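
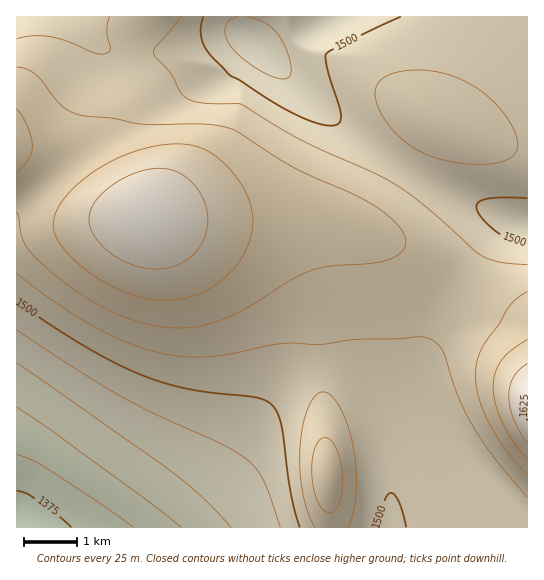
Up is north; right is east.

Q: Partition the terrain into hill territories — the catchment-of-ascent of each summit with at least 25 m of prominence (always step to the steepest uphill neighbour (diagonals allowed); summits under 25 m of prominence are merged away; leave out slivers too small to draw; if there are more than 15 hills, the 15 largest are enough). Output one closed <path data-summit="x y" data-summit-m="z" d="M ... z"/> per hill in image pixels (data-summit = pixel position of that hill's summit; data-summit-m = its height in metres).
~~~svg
<path data-summit="147 217" data-summit-m="1619" d="M81 16l-65 1 1 510 158 1 60-67 37-64 15-16 23-10 28 0 21 10 12 13 9 17 5 16 4 21 3-11 19-35 13-49 16-34 55-86 11-12 10-2-35-12-38-18-32-17-48-31-46-37-63-63-11-6-20 0-34 12-24 5-39 1-19-4-8-5z"/><path data-summit="527 406" data-summit-m="1630" d="M527 16l-446 1 18 27 8 5 19 4 39-1 24-5 34-12 20 0 11 6 63 63 46 37 28 19 52 29 38 18 35 12-10 2-11 12-55 86-13 27-16 56-20 39 0 73-2 14 139-1z"/><path data-summit="327 477" data-summit-m="1566" d="M331 369l-13 0-16 4-15 8-15 16-37 64-58 67 210 0 2-2 2-65-6-34-5-16-9-17-12-13-13-8z"/>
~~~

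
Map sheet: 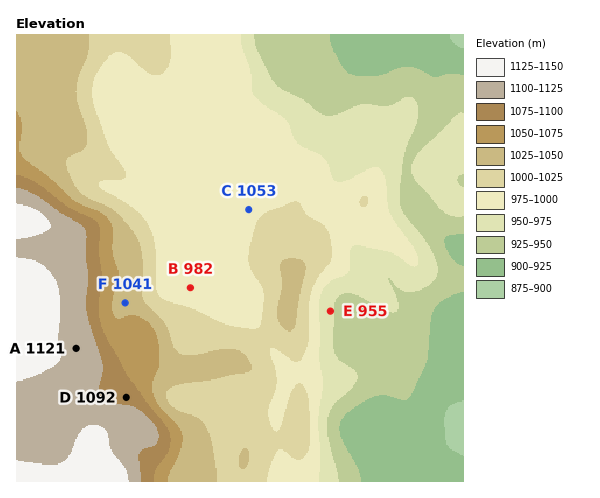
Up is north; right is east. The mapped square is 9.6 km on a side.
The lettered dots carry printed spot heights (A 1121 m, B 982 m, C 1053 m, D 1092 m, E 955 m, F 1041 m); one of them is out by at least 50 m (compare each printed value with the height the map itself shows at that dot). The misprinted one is C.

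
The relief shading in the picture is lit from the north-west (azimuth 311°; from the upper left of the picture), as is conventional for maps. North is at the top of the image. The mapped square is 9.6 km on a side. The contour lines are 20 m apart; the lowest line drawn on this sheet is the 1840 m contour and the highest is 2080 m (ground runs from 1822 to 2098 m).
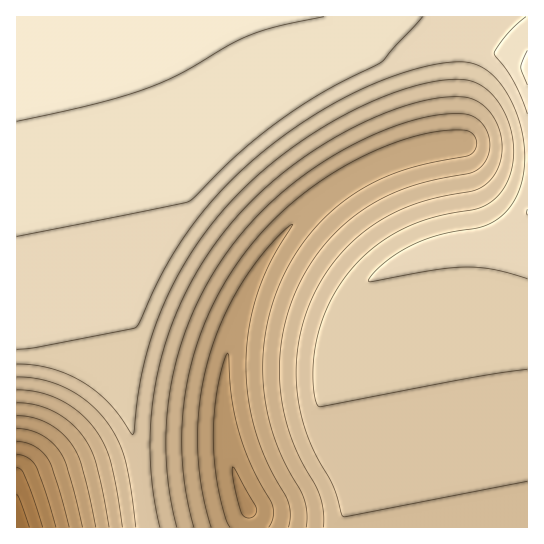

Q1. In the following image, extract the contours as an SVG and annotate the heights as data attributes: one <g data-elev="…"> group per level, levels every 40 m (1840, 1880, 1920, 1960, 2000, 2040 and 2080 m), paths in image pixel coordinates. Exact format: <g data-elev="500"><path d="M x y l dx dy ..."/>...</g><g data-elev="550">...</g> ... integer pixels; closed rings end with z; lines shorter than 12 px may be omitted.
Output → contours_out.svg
<g data-elev="1840"><path d="M17 494l12 33"/></g><g data-elev="1880"><path d="M17 454l10 3 9 9 9 25 11 36"/></g><g data-elev="1920"><path d="M230 527l-5-10-7-28-3-24-2-24 1-24 3-24 5-25 5-15 2 2 3 46 8 33 11 32 22 41 0 11-4 9"/><path d="M17 428l12 2 12 4 10 8 9 9 7 15 16 61"/></g><g data-elev="1960"><path d="M194 527l-8-33-4-35 0-34 4-35 7-33 12-34 14-30 18-30 22-28 26-26 29-23 31-20 34-17 35-13 31-5 16-1 8 1 5 4 3 7-2 7-5 6-48 10-29 9-30 14-25 18-19 17-15 19-14 21-11 23-9 25-5 27-2 27 1 28 5 25 7 25 9 20 19 36 3 14-1 14"/><path d="M17 403l18 2 19 6 16 11 12 13 8 13 6 14 13 65"/></g><g data-elev="2000"><path d="M160 527l-7-34-3-35 1-36 4-35 8-34 11-34 14-32 18-30 21-29 24-27 27-24 31-23 33-21 35-17 33-12 31-6 17-1 12 1 11 5 9 9 7 13 5 14 0 15-4 15-8 12-12 8-55 12-20 8-17 8-27 18-23 24-12 16-9 18-8 18-6 20-4 20-1 20 1 22 4 20 9 29 23 43 10 32 184-36"/><path d="M17 377l25 3 24 8 21 14 18 17 12 19 8 20 6 29 5 40"/></g><g data-elev="2040"><path d="M17 349l20-2 98-19 4-5 25-53 23-37 31-39 36-35 45-34 50-30 49-21 24-7 21-4 22-1 14 4 15 10 13 17 10 22 7 26 0 25-4 23-10 18-8 8-8 6-16 7-40 7-25 10-28 17-11 11-6 8 3 1 68-13 27-2 28 3 33 9"/></g><g data-elev="2080"><path d="M17 121l73-16 49-14 39-16 51-30 20-10 30-9 45-9"/><path d="M527 50l-6 17 6 18"/></g>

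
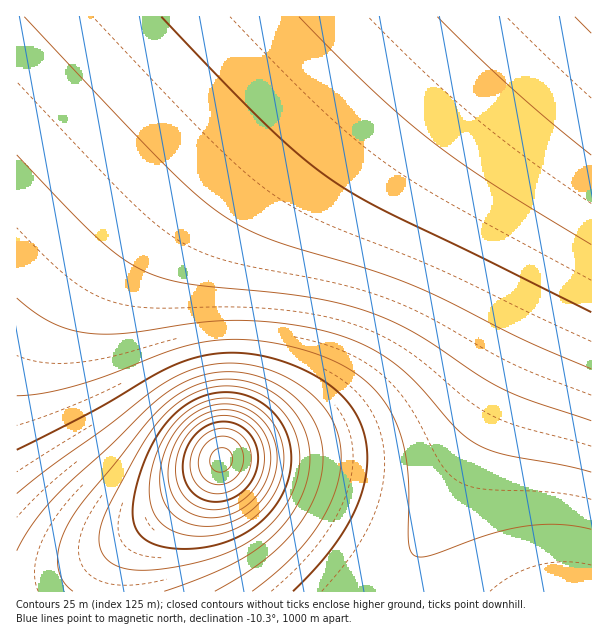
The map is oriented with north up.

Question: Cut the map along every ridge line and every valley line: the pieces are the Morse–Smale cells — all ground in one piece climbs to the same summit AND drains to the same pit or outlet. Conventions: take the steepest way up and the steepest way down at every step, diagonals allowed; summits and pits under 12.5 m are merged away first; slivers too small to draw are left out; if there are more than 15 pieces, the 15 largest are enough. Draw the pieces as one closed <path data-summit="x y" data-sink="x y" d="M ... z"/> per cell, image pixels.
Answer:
<path data-summit="221 459" data-sink="591 17" d="M591 16l-575 1 1 575 373 0 2-2 0-3 36-53 40-66 34-67 60-129 30-51z"/><path data-summit="572 591" data-sink="591 17" d="M591 222l-29 50-20 39-64 138-42 73-44 65 0 5 200-1z"/>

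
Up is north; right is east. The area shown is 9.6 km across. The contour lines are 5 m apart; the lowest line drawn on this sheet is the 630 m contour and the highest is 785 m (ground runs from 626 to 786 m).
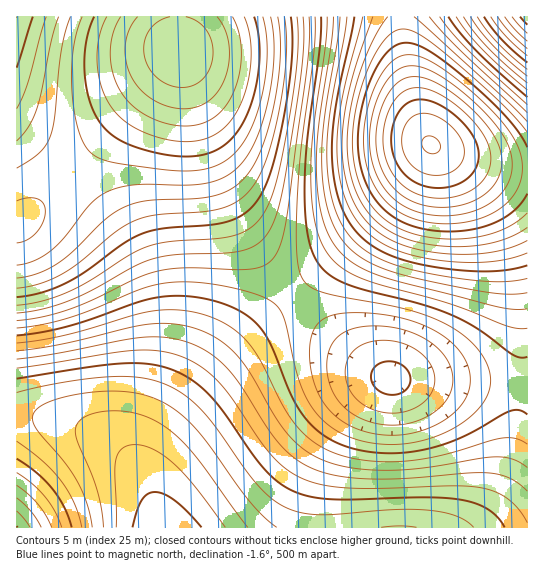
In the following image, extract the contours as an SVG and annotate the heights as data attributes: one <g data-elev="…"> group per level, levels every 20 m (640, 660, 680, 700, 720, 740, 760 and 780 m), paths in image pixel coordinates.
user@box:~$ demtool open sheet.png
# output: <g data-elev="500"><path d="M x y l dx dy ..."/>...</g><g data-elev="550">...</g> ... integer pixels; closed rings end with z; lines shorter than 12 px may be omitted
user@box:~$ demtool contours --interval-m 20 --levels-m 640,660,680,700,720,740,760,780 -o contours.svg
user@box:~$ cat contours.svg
<g data-elev="640"><path d="M232 17l7 16 2 18-1 22-6 18-8 15-12 11-13 7-16 2-20-3-19-8-15-10-11-15-7-17-3-20 3-19 8-17"/></g><g data-elev="660"><path d="M17 168l22-15 7-8 5-10 4-18 6-67 9-33"/><path d="M271 17l2 17 1 20-2 21-4 24-5 23-8 19-8 15-9 11-15 11-17 5-20 2-49 0-15 2-13 4-10 6-9 7-25 33-14 13-17 11-17 4"/></g><g data-elev="680"><path d="M386 413l-15-4-13-8-8-11-4-12 0-13 5-12 10-8 13-4 20 0 19 7 14 12 5 7 2 8 1 8-2 7-4 7-7 6-16 8z"/><path d="M527 33l-15-16"/><path d="M297 17l1 22-1 28-14 83-12 47-6 15-8 11-12 8-15 6-60 5-23 5-17 8-38 24-23 12-26 10-26 4"/></g><g data-elev="700"><path d="M527 414l-8-4-9 1-51 27-20 8-21 5-20 2-19 0-18-3-16-4-12-5-12-8-10-8-9-11-12-21-20-50-14-20-10-8-14-8-15-5-19-5-24-1-23 3-82 27-27 6-25 3"/><path d="M527 63l-25-23-18-23"/><path d="M321 17l-1 29-12 89-3 47 0 27 2 22 4 16 6 14 10 12 15 9 19 7 56 14 29 10 29 14 39 28 7 3 6-1"/></g><g data-elev="720"><path d="M527 523l-8-13-11-11-11-7-15-4-28-2-72 2-33 0-27-3-21-7-16-10-15-14-39-56-16-19-18-15-22-10-21-4-24 1-113 17"/><path d="M17 473l16 11 12 13 10 14 7 16"/><path d="M527 90l-44-40-16-17-11-16"/><path d="M347 17l-17 93-3 43 1 24 4 21 6 19 8 14 11 12 14 11 16 8 22 7 36 7 37 5 25 0 20-3"/></g><g data-elev="740"><path d="M248 527l-50-68-23-24-14-11-15-7-16-5-16-1-16 1-12 4-8 6-3 8 3 12 19 49 4 18 3 18"/><path d="M527 122l-27-28-86-77"/><path d="M388 17l-13 19-12 27-9 30-5 29-2 24 2 23 6 21 9 17 13 15 16 11 18 7 24 5 27 2 25-3 22-6 18-11"/></g><g data-elev="760"><path d="M435 215l16 1 16-3 15-5 12-7 9-10 6-10 3-12 0-12-5-14-8-14-13-15-17-17-19-15-17-10-14-5-12-1-8 3-8 6-7 10-6 13-5 15-3 16 0 14 1 14 8 22 6 10 8 9 18 12z"/></g><g data-elev="780"><path d="M434 175l13-1 11-7 6-9 0-12-6-12-12-12-13-7-14-1-8 4-6 8-3 11 1 12 4 10 7 8 9 6z"/></g>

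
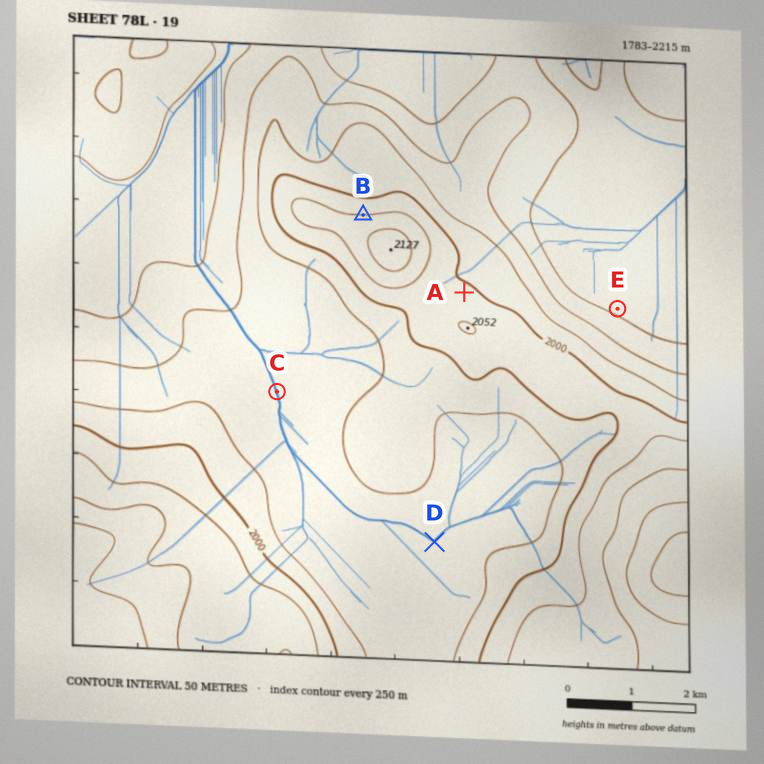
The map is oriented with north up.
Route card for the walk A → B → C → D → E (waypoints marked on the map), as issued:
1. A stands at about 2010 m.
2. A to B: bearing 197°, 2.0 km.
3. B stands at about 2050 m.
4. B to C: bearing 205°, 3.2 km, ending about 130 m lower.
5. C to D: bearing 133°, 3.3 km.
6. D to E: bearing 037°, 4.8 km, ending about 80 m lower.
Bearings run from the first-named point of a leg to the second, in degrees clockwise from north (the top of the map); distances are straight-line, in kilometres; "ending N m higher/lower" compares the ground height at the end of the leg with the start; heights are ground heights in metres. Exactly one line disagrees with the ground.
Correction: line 2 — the bearing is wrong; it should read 306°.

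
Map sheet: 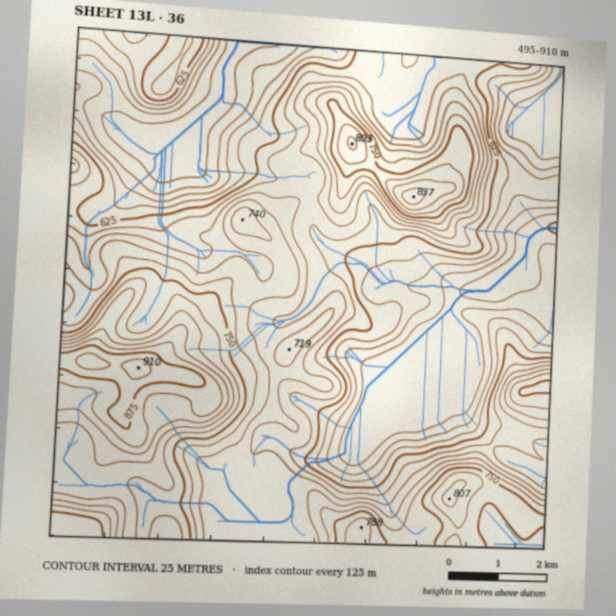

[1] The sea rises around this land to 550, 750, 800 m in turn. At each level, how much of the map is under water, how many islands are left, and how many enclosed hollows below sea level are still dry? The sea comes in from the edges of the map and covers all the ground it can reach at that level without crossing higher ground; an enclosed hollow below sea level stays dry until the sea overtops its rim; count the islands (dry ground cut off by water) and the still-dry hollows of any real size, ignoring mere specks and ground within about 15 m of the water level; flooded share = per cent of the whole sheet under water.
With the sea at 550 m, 17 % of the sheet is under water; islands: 0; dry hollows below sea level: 0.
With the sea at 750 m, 79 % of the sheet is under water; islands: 1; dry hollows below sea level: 0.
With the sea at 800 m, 91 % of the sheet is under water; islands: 1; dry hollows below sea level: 0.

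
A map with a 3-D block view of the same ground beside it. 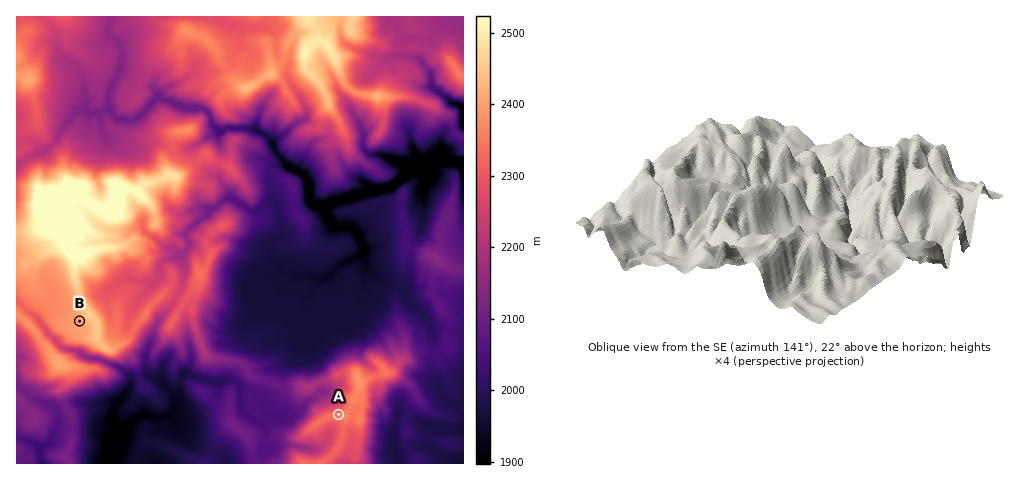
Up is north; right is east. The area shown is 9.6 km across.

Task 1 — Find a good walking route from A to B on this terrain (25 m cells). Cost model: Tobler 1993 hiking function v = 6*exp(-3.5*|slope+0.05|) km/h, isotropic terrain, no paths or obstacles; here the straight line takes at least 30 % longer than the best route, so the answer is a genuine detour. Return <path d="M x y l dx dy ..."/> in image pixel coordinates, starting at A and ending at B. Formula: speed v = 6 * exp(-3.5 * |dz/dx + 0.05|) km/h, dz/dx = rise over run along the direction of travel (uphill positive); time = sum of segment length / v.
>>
<path d="M339 414l4-7 0-4-6-12 0-3-1-3-4-2-4-1-20 0-7-4-4 0-12 6-9 0-42-21-27 0-5-2-1-1-11-21-2-2-2 2-4 3-2 1-2 0-5-2-4 0-4 2-4-1-3-7 0-9-3-1-14 7-11 11-5 3-2 1-12 0-9-5-5 0-5-2-1-3 0-3-3-7-3-2-4-3-1-1"/>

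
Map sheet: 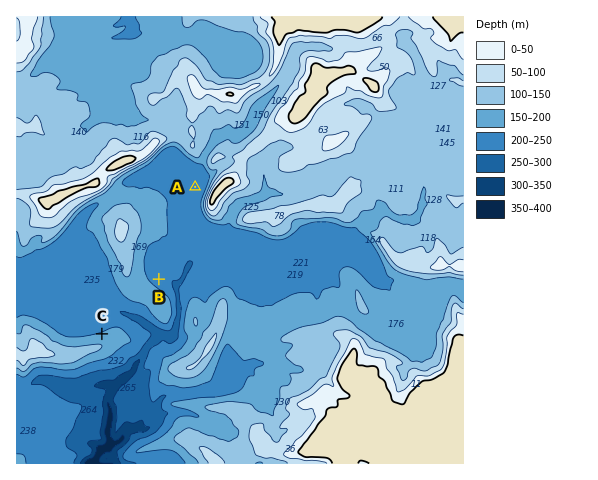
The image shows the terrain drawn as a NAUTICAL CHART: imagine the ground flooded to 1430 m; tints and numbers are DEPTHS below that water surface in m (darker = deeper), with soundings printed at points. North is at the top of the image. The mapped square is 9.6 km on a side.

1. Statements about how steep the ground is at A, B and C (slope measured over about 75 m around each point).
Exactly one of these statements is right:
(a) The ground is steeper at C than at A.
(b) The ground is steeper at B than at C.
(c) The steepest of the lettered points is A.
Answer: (a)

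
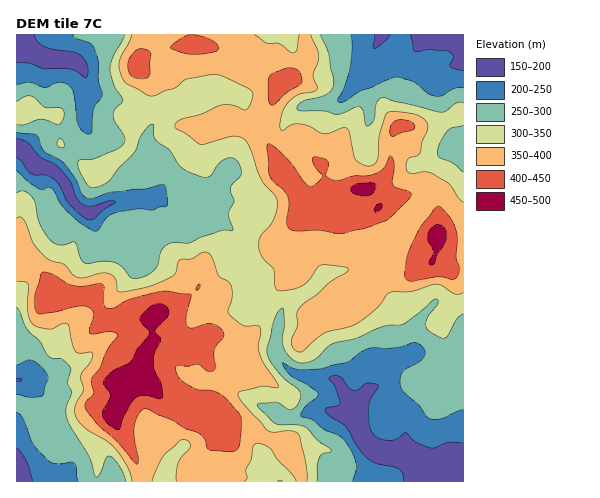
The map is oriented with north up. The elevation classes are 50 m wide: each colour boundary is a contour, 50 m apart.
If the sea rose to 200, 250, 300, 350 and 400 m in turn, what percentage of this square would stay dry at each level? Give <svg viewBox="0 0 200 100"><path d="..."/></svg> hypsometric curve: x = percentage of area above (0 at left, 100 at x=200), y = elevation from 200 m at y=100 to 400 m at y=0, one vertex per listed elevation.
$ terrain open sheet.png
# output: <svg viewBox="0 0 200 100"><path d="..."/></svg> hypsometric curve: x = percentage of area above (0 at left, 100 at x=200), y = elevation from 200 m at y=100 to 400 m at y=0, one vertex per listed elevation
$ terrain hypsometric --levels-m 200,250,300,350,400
<svg viewBox="0 0 200 100"><path d="M190 100l-23-25-42-25-42-25-54-25"/></svg>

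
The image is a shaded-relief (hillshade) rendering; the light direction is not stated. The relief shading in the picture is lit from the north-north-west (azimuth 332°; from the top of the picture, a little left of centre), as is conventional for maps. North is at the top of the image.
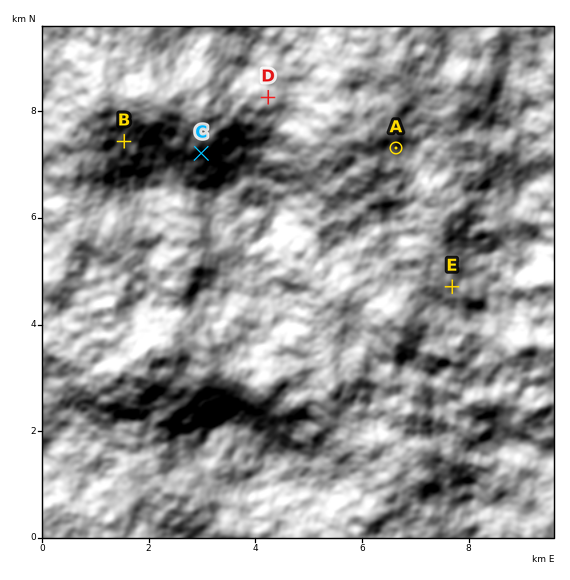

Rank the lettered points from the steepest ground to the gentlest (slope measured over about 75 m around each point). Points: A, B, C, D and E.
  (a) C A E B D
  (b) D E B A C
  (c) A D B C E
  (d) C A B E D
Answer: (d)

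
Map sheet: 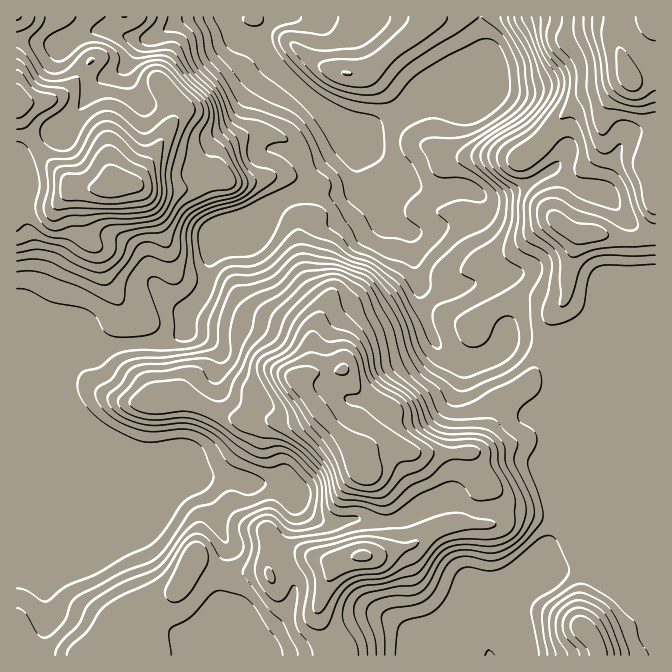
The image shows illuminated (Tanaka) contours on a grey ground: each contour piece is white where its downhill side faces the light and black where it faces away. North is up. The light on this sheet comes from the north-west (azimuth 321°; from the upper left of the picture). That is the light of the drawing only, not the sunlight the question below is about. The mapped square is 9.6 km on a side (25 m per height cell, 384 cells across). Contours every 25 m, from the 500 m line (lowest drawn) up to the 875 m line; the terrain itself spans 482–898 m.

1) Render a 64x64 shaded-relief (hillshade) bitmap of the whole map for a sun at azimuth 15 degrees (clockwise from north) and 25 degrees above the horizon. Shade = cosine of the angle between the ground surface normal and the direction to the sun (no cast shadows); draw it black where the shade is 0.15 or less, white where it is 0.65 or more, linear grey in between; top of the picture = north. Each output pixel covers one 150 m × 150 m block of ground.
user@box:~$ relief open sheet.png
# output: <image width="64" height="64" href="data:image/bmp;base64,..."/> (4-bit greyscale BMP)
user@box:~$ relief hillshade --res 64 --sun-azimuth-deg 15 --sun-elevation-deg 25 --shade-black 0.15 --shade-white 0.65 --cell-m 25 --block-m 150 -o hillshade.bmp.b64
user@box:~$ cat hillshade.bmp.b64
<image width="64" height="64" href="data:image/bmp;base64,Qk12CAAAAAAAAHYAAAAoAAAAQAAAAEAAAAABAAQAAAAAAAAIAAATCwAAEwsAABAAAAAAAAAAAAAAABEREQAiIiIAMzMzAERERABVVVUAZmZmAHd3dwCIiIgAmZmZAKqqqgC7u7sAzMzMAN3d3QDu7u4A////AJmZmpmIiIiIiZmZiHdmZniaqpmYiIiIiIiHZUQ1m7qqmZmqqYiIiIiImZmId2ZWeJq6qYiIiIiIiHdlREesupmZqqqpmIiIiIiImId2ZlVoq7uph3eIiIiIdmVVesy6maqpmZmYiIiHd4iIh2VmZWiaqph2d3iIiIh3Z4m93LqYqqmYmZmIh3ZneId2VWd3d4mYdlVWeIiIiIiJrN7cupm6mZmqqpmHd2d3d2VEZ4d3d3VURFZ4iIiJmavN7uy5mamZmru7upmId3d2ZUV4d3ZVQyM0VniIiIiZq8zdy5iZmYiZq7u7u6mHd3dlV4dmdkMREjRWeId2d4mZq7upiIiIiIiZq7zMuod4iYd5l1VnUyE0RVZ3dlVWeIiImYiIiIiIiIiZq7u6mImrqImXZ4mGVndlVVVDM0Vnd3eIiIiIiIiIiIiZqqqqq7qHiIibzLu7uodlQhESM0Z3d4mIiIiIiIiIiIiZmrzcqGZ4m93u3u7bqYZCESMzRWZ4mYiIiIiIiIiIiIiZrMuXd4rO7czN3cu6qXVVVmZVZ4mYiIiIiIiIiIiIiImrupibze3Ll3mYiJmqmYiImId4iIiIiIiIiIiIiIiIiJq6mbze3Ll0RENFeJmZmYiZmZmIiIiIiIiIiIiIiIiImrqavMy6mGQhATVneImHd3mrqYiIiIiIiIiIiIiIiIiJqqqqqph2UyECRmZmd3Znm8upiIiIiIiIiIiIiIiIiIiJmYd3dlMjMzVmZVVmZ4m8y6iIiIiIiIiIiIiIiIiIiId2VEVlMRJFeIhlVmZnm8y6mIiIiIiIiIiIiIiIiIiIh2VDNEMQAleamGZnd3eKupiIiIiIiIiIiIiIiIiHiIh2QzM0IAEjaJqYiauqqqu5iIiIiIiIiIiIiIiIdlVWZUMiI0MQEjV5qqqs7u7u7cqZmIiIiIiIiIiIiIZDIiIyERJFVEQzR5qqq73v/u7tu6qYiIiIiIiIiIiHYyERERESRnd3dURpqqqqq83d3MupqpiIiIiIiIiIiIZDMzMzM1eZmIhkNYqqmZmszLu7qZiIiIiIiIiIiIiIdmZ3eId4mqmIhjJIqpiZvO7bu7upmHd4iIiIiIiIiIh4mqqqqqq7qYhzE2mYd5vv/9y7u7upiIiIiIiIiIiIiImqqqvLuqqpmFNGiYdnre/t3cy7u7upmYiIiIiIiIiImaqrzd3MuqqXZ5qpmYm8zMzdy6qru6qZiIiIiIiIiIiZmbze7u7bqZib3Lu6q8uqvMy5iImqqpmIiIiIiIiIiIiJq8zN7tuYirzLu7vNy6q8y5h3eJmZmIiIiIiIiIiIiId4iJrMuXeKu6qqu83Lqru5h3d4iIiIiIiIiIiIiIiId2Z3iZmHeImZmaqrzMu7u6h3iIiHd3ZniIiIiIiIiId3d4iZmIiIiIiZq6q7u7vMqHiZiHd3dlZ4iIiIiIiHd2Z4mZmImYiZmaqrqqqrzMypmqqYd3d3ZniIiIiId3dlVomZl2eZmZqruquqqrvN3KmqqqmYiIiHiIiIiHd2ZVRWiZmHZ4mZu7u6q7u8zd3bqZmZmqmZiHiIiIiIZmZURFZ4iHd4mZvMy7q83u///tuYiIiImZmIeIh3d4hVVUMzRWd3ZnmqrNzLqr3v///+ypiYiHd3d3d3d2ZlZkREQzNFZmZWeqq8zLu7ze///+y6mZmYiHZlVmZVRERENDMzRXd3ZVaKqaqqqqvN3u7ty6qaqqqZhlRERVMzRERUMiRniXVEV5qYiZmZq8zNzLuqqZmaqqqXZDJGZVZ3dmUyNWd2QiJHiHiIiImZqqu6qpmYiImaqph1RGiZqqqGdkRERDIQATZlRGZ4iJmZmqqpmIdneImZl2VXm7zMuFOGZUMiAAASRlMREkZ4mruqqqmYiIiImZmGZ4q8zMuWQ4iHUzMiIjRnZCEAE1aKu7qqqZmZmZmal2Z5rMy6qXVWiIdmdmZmaJmHZCJFVWeJmaqZmZmYiJhkM2m8ypiHVGiHdoqpmJmqqpmHaKqHd4iaqpmYiHZmZSEBR6uodmVEaIdovbqavMupmZms3Lqpmby6mZh2ZmZTISNFeJh1VFV4dnrduZq8y5iJmr3cu6mau6mZmGZnd2VFZnZWeHVVZ4hnnMupq7zLmImazLmZmJq6qZmHZniZmZmaqXZ3dVZ4iFerqpmrzcuoeJrMuYiJu7qYmIeImau8zMzLl2ZlV3iIV4iJmrzcu6l3ec3KmavMqYiIeJmqu7zd7duoZlVnZnhWZniazcy6qod5vczMzMuph3Z3maqqqrzd3Ll2VWZUVndlZ5vMy6mZmavMzMzMypdlVVeJmZmZmry7upZWZTI0mZmImry6mHit7ty7u7uoZDMzVniJmIiJmpmal1ZkIjS83cqau7qHet//3LqquoUhEjRWd4iIiIiId3iHZlM1Zs3u25ibupit///bqquoQhI1Vmd3eIiIiIdlVVZ2VWiI3dzLl3mqvO/+7cuqqoQjV4mYd2ZneIiIdmVDNWZWiZncu7upiavf/9zMu7qoU0erzLqHZmZ3eIh1RCE1ZVaJmMupmrzczO/+y7u7qodFirzLuqh2ZmZ3d2QyIkZlV5mHmIh4ve26q8zLuqqYhnq7uqqqqYdmZmd2QyI1d1VomXZmd3eKqXZnm8y7qXZ4vMupmZmqmHdmZmUzNFiHZniYZlZ3d3d3ZVaKvMuoZWrMupmZmZmZh3d3ZTM1eIdniIdm"/>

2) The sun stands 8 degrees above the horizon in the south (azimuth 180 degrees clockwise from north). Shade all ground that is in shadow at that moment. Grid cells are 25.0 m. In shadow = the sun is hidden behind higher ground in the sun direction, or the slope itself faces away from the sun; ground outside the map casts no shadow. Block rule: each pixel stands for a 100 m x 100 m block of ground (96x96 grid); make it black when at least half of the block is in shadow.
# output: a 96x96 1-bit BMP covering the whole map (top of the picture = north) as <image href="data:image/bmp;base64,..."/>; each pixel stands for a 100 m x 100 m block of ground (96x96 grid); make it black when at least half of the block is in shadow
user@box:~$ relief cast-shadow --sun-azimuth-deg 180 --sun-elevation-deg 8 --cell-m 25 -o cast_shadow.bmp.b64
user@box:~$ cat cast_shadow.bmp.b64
<image width="96" height="96" href="data:image/bmp;base64,Qk2+BAAAAAAAAD4AAAAoAAAAYAAAAGAAAAABAAEAAAAAAIAEAAATCwAAEwsAAAIAAAAAAAAA////AAAAAAAAAAAAAAAAAAAAAAAAAAAAAAAAAAAAAAAAAAAAAAAAAAAAAAAAAAAAAAAAAAAAAAAAAAAAAAAAAAAAAAAAAAAAAAAAAAAADwAAAAAAAAAAAAAAP4AAAAAAAAAAAAAA/8AAAAAAAAAAAAAB/8AAHgAAAAAAAAAB/8AAH4AAAAAAAAAB/4AAH/AAAAAAAAAA/wAAD/wAAAAAAAAAfgAAB/4AAAAAAAAAPgAAAf8AAAAAAAAAAAAAAD+AAAMAAAAAAAAAAAfwAD/+AAAAAAAAAAH4AH//AAAAAAAAAAH4AP//gAAAAAAAAAD4A///AAAAAAAAAADwP//+AAAAAAAAAABwP/54AAAAAAAAAABwP/wAAAAAAAAAAAAwP/gAAAAAAAAAAAAgP/gAAAAAAAAAAAAAHwAAAAAAAAAAAAAADgAAAAAAAAAAAAAAAAAAAABAAAAAAAAAAAAAAAAAAAAAAAAAAAAAAAAAAAAAAAAAAAAAAAAAAAAAAAAAAAAAD/4AAAAAAAAAAAAAP/+AAAAAAAAAAAAAP/+AAAAAAAAAAAAAP/8AAAAAAAAAAAAAH/8AAAAAAAAAAAAAD/4AAAAAAAAAAAAAH/4AAAAAAAAAAAAA//4AAAAAAYAAAAAD//wAAAAAA4AAAAAH//8AAAAAAAYAAAAH///AAAAAAD+AAAAH///gAAAAAP/gA+AH///gAAAAAP/4D/AD//jgAAAAAP/8H+Dh/wAAAAAAAH/8H+Hw/gAAAAAAAD/4D+DwfAAAAAAAAAf4D8DgAAAAAAAAAAHwB8DgAAAAAAAAAADgAcBgAAAAAAAAAABAAIAAAAAAAAAAAAAAAAAAAAAAAAAAAAAAAQAAAAAAAAAAAAAAD4ADwAAAAAAAAAAAPw//wAAAAAAAAAAA/x//wAAAAAAAAAAB/z//wAAAAAAAAAAB/3//wAAAAAAAAAAB////wAAAAAAAAAAB////gAAAAAAAAAAA/v//gAAAAAAAAAAADH//gAAAAAAAAAAAAD//AAAAAAAAAAAAAB//AAAAAcAAAAAAAA/+AAAAB8AAAAAAAAf8AAAAD4AAAAAAAH/8AAAAD4AAAAAAAD/4AAADxwAAAAAAAAf4AAAHwAAAAAAAAAHwAAAHwAAAAAAAAAHgAAADgAABwAAA8ADAAAAAAAADwGAA8ACAAAAAAAAHwHAA8AAAAAAAAAAHwHAAwAAAAAAAAAAHwHAAAAAAAB/wAAADgPABAAAAAD/4AAADh/ABgAAAAD/8AAAAD+ABwEAAAD/+AAAAH4AA/8AAAB//AAAAD4AA/8AAAA//gAAADwAAf4AAAAf/gAAADwA+HAAAAAP/wAA+DgB+AAAAAAP/gAA/BgD+AAAAAAH/AAA/AgH+AAAAAADwAAA/AB/+AAAAAADgAAD/AD/+AABAAAAAAAD/wD/+AAPwAAAAAAD////+AAfwAAAAAACf///8AAfwAAAAAAAAf//8AAOAAAAAAAAAPh/8AeAAAAAAAAAAHB/4AeAAAAAAAAAAAA/4AeAAAAAAAAA="/>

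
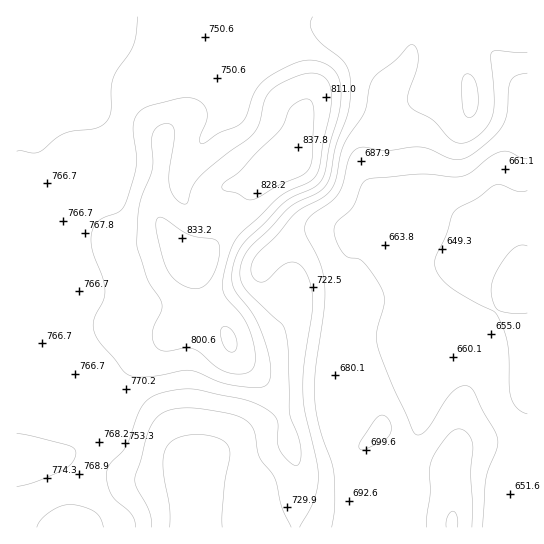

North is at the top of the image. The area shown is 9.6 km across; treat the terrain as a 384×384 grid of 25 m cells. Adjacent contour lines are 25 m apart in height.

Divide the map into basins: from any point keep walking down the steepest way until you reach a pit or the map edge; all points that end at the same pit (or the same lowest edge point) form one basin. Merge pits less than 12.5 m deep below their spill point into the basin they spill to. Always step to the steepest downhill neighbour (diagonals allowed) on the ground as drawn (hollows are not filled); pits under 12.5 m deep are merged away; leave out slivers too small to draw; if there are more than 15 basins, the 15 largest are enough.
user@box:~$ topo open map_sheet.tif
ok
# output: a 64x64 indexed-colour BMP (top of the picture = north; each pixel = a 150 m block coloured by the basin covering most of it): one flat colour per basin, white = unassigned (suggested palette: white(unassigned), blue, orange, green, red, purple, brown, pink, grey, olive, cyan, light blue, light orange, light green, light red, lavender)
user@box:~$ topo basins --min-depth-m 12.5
<image width="64" height="64" href="data:image/bmp;base64,Qk12CAAAAAAAAHYAAAAoAAAAQAAAAEAAAAABAAQAAAAAAAAIAAATCwAAEwsAABAAAAAAAAAA////ALR3HwAOf/8ALKAsACgn1gC9Z5QAS1aMAMJ34wB/f38AIr28AM++FwDox64AeLv/AIrfmACWmP8A1bDFABERERERERIiIiIiIiIiIiIiIREREREREREREREREREREREREREREiIiIiIiIiIiIiIhEREREREREREREREREREREREREREiIiIiIiIiIiIiIiEREREREREREREREREREREREREREiIiIiIiIiIiIiIiIREREREREREREREREREREREREREiIiIiIiIiIiIiIiIhEREREREREREREREREREREREREiIiIiIiIiIiIiIiIiEREREREREREREREREREREREREiIiIiIiIiIiIiIiIiIREREREREREREREREREREREREiIiIiIiIiIiIiIiIiIhEREREREREREREREREREREREiIiIiIiIiIiIiIiIiIiERERERERERERERERERERERERIiIiIiIiIiIiIiIiIiIRERERERERERERERERERERERERIiIiIiIiIiIiIiIiIRERERERERERERERERERERERERESIiIiIiIiIiIiIiIhEREREREREREREREREREREREREREiIiIiIiIiIiIiIiERERERERERERERERERERERERERERIiIiIiIiIiIiIiIREREREREREREREREREREREREREREiIiIiIiIiIiIiIRERERERERERERERERERERERERERESIiIiIiIiIiIiIhERERERERERERERERERERERERERERIiIiIiIiIiIiIhERERERERERERERERERERERERERERESIiIiIiIiIiIiERERERERERERERERERERERERERERERIiIiIiIiIiIiERERERERERERERERERERERERERERERESIiIiIiIiIiEREREREREREREREREREREREREREREREREiIiIiIiIiERERERERERERERERERERERERERERERERERIiIiIiIiERERERERERERERERERERERERERERERERERESIiIiIiEREREREREREREREREREREREREREREREREREREiIiIiIREREREREREREREREREREREREREREREREREREREiIiIREREREREREREREREREREREREREREREREREREREREiIRERERERERERERERERERERERERERERERERERERERERERERERERERERERERERERERERERERERERERERERERERERERERERERERERERERERERERERERERERERERERERERERERERERERERERERERERERERERERERERERERERERERERERERERERERERERERERERERERERERERERERERERERERERERERERERERERERERERERERERERERERERERERERERERERERERERERERERERERERERERERERERERERERERERERERERERERERERERERERERERERERERERERERERERERERERERERERERERERERERERERERERERERERERERERERERERERERERERERERERERERERERERERERERERERERERERERERERERERERERERERERERERERERERERERERERERERERERERERERERERERERERERERERERERERERERERERERERERERERERERERERERERERERERERERERERERERERERERERERERERERERERERERERERERERERERERERERERERERERERERERERERERERERERERERERERERERERERERERERERERERERERERERERERERERERERERERERERERERERERERERERERERERERERERERERERERERERERERERERERERERERERERERERERERERERERERERERERERERERERERERERERERERERERERERERERERERERERERERERERERERERERERERERERERERERERERERERERERERERERERERERERERERERERERERERERERERERERERERERERERERERERERERERERERERERERERERERERERERERERERERERERERERERERERERERERERERERERERERERERERERERERERERERERERERERERERERERERERERERERERERERERERERERERERERERERERERERERERERERERERERERERERERERERERERERERERERERERERERERERERERERERERERERERERERERERERERERERERERERERERERERERERERERERERERERERERERERERERERERERERERERERERERERERERERERERERERERERERERERERERERERERERERERERERERERERERERERERERERERERERERERERERERERERERERERERERERERERERERERERERERERERERERERERERERERERERERERERERERERERERERERERERERERERERERERERERERERERERERERERERERERERERERERERERERERERERERERERERERERERERERERERERERERERERERERERERERERERERERERERERERERERERERERERERERERERERERERERERERERERERERERERERERERERERERERERERERERERERERERERERERERERERERERERERERERERERERERERERERERERERERERERERERERERERERERERERERERERERERERERERERERERERERERERERERERERERERERERERERERERERERERERER"/>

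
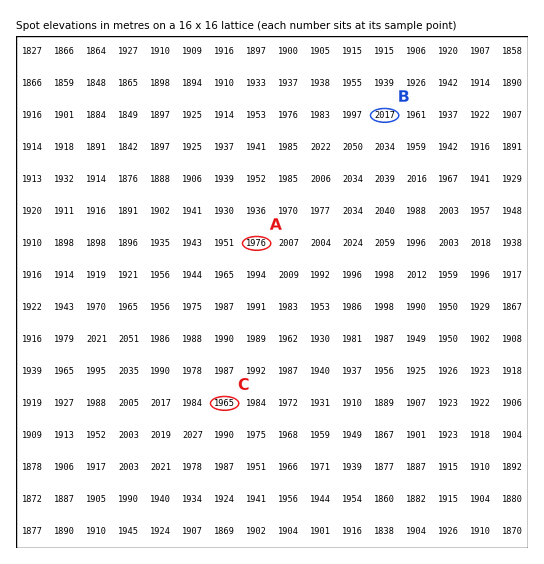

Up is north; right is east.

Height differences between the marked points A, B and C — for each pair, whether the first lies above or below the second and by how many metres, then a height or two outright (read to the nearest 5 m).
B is above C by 50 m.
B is above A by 40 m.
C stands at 1965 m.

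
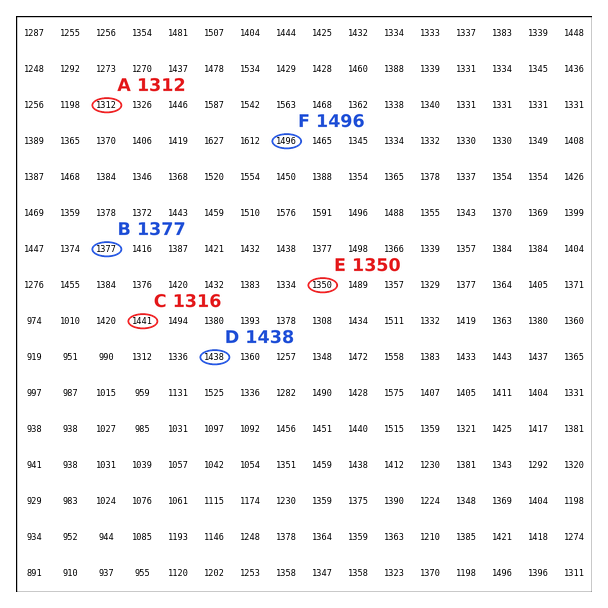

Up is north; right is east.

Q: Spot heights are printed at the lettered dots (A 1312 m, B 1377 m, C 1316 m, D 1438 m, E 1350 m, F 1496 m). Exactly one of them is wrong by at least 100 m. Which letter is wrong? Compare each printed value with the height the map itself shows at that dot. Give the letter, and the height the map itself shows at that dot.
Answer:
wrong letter C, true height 1441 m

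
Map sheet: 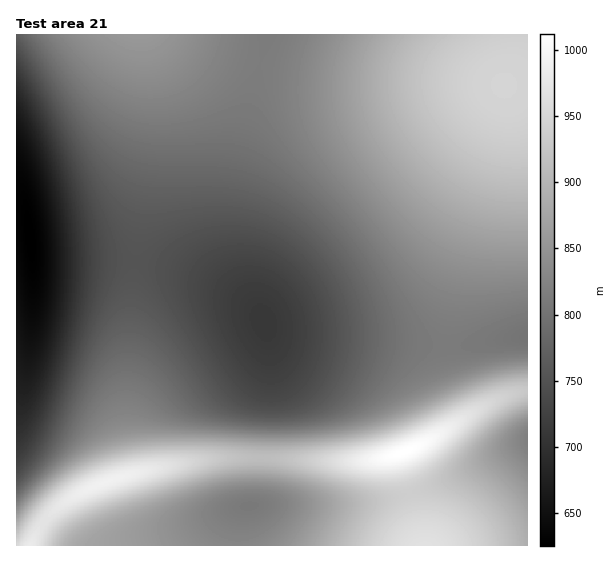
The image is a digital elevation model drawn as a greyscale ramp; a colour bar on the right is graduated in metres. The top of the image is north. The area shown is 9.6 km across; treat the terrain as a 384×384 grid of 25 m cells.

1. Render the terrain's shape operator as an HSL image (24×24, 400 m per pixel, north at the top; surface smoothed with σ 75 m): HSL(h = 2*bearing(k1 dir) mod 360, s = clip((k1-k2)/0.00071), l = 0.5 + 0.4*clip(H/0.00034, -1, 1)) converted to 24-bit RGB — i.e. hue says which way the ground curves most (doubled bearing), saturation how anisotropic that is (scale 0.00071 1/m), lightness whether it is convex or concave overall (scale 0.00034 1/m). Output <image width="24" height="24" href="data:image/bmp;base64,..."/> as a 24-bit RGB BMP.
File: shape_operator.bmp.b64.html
<image width="24" height="24" href="data:image/bmp;base64,Qk32BgAAAAAAADYAAAAoAAAAGAAAABgAAAABABgAAAAAAMAGAAATCwAAEwsAAAAAAAAAAAAA/9XM7VVaLUkrP2wzYn5NdYRieoVudoJ0dYF7dICBcXqBbnOCcHGEd3WGgHyIh4KLjYePko2Sk5CUkI6UjYyUi4qUiYiTh4WR45yv/8zj5nHCZ4I+Q2olS3EjWHkuX3w8Y3xLZnhWaXRcaXFcbnFcdnZcfX1cgoVehYxkiJNuipJ8i4+HjYuOjImOi4eNiYSMJ4hn5qfL/8z89sz/0JnsnWC/cpVDWngwTmokSVshUVkhVFciWVkiY2EibG0icHciboEhZowiXJEwYpFNdo1thomAiYOFiYGGHF1FN4cqsb1Y4qLm68795cz/4cz/3cz/u6b0g3fiaW7ZZ3TZcX/fg4/lk5npnpzopZjgvn3NdLBCO4kiNIApVYVOeIRvhX56NVtrUH1GaJgsZJMjbJMzjq5Lm3PJsZbky7n31Mz/zcz/zM//xcv/vsX/u8D9wcD918z/5sz/9Mz/6qfoXKFEJ28hO3IwZnpQM0tyaHd+oZ5pmKZSdpQ+ZYgsXX8jWXciXngobHwxcHc0bG4zaGcwaGctZ2gqY2oqXW0wd4lB03PS/8z8/8z603K/SnIzOlIeLENxYWl+nZJ8ppx9mpl5jJNvgo5kd4ZXb39KbnhAbG87aGg6aGY7bmw9cnM+cng8ZXc1SHAmMmkfWIw85I7S/8z9+Mb/smjeKT1wVmF8mJF8qJ9/nZiAk5F/jYx+hoV8gH95e3l1d3Fzb210bm10dXVweXpxfoBvgoZse4phXIVHMnQmLnQihK5K3qDo5s3+KDlvTVl6k5F6qaN9n5t+k5F+jYp9hoJ9gXt7fnh9eHN8cm56cW95dXR4enp3gIB2hoV1jItziYxvc4dfT38+OnUhSnseb4guKDVvSFJ4jo93qaZ7oJ17lJF7jIh7hn96gXl4fnZ6e3N8dG96c295d3V4enp3gH93hYR2i4l2jIl1iod0hIZudYNda4BGano1KTFvREt3io11qad5oJ95k5F5i4Z4hX13gXd2fnR3e3J5dm95dHB4d3V4e3p4gH94hYR3ioh3jIh3ioR3h4F2hX91gn1ygHxuKixvQ0Z1iYtzqKh3oJ93k492i4R2hXx1gXZ0fnN1e3J3eHB4dXJ4eHZ4e3t4f4B4hIR4iYh4iod4iYN4h4B4hX14g3x4gXp4LSpvRUN1iotzp6h2oJ92kY12iYJ1hHp0gXV0fnN1e3N3eHJ5dnN4d3h5enx5fYB5goR6iId6iYZ6iIJ6h395hX15g3x6gXx7MypvTEV2jIx0pah3np53kIt3iIB2hHl2gXV2f3V4fXV7eXR7dnV7eHp7en17fIB7gYN7hoZ7iIV7h4F7hn97hX57hH58gn99OCpvVEp3jo91o6d4m5x4jol4h394g3l3gXd5gHd8f3d/enZ+d3Z+eXt+e39/fIB9gIJ9hIV9hoN9hoF8hoB9hX99hIB+g4J/PitvXVB4kZN3oaZ4mJl5jIh5hn95g3p5gXp8gXl/fnmAeneBd3eBeXyBe3+BfYGAf4J+g4N+hYJ+hYF+hYB+hYF/hYKAhISBQyxvZll6k5h4nqV5lZZ6iod6hYB7gnx8gXx/f3uBfHqCeXiDeHiEenuEfH6DfoCCgIGBgoKAhIKAhYGAhYKAhYKBhYSChYaDSjBwcGN8lZ15mqN6kZN7iId7hIJ9gYB+f36BfHyDenuFeHmGeHiHenqGfHyFfn6EgICDgoGBg4KBhIKBhYOChYWDhYaEhYeEUjdzfW2BlaF6lqB7jpB8iIh9hIR+f4J/foKDfICFeX2Gd3qHd3iIe3mHfnuGgH2Fgn+EhIGEhIKDhISDhIWEhIaEhYeFhYiFW0J2goh1lKN7kpx9i45+h4h+goZ/foSAfYWEeoOFeH+GdnqGdneHeniHfnuHgX2Gg3+GhYKGhIOFhIWFhIaGhIeGhYiGhYiFZVJ5g5F5kKN9jZh+iIt/hoiAgoh/foaAfIaDeYSGd4CFdXqFdXeFeXeGfXqGgX2Hg4CHhYKHhYSHhYaHhYeHhYiHhYeGhYeFbGR9hJt6i6F+iZN/hoqBhomBg4mAf4eBfIaDeYWFdn+Ec3qEc3eEdneFe3qGf32HgoCIhYOJhYWJhYaJhYeIhYeIhoeHhoaFcYaDgqF7hpx+hI+AhYmChoqChIqCgIiCfYaDeYSFdn+DcnmDcneDdXmEeXuGfX6IgIGJhISKhYaLhYWKhoWKhoWIh4WHh4OFd5N8fqJ7gJd+gIuBg4iChouDhYuDgYeDfoWDeoKDdn6CcnqCcXmDdHyFd3+He4KJf4SLg4aMhYWNhoWMiISLiYOKiYKIiYGF"/>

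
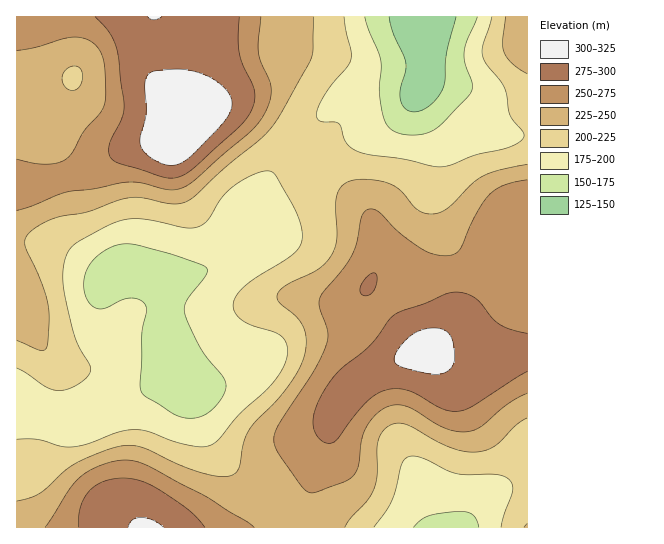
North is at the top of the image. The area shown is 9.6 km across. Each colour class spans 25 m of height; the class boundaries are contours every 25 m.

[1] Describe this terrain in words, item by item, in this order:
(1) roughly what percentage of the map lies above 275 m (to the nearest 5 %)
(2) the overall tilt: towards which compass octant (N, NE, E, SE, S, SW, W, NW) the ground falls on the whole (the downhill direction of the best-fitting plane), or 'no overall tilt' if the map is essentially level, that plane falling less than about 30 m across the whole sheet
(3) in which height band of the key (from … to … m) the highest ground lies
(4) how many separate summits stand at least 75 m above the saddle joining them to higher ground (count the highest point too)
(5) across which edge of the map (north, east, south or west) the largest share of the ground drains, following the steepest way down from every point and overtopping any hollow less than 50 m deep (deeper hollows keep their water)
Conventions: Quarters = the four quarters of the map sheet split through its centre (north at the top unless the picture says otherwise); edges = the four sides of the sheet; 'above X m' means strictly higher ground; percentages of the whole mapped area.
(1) Ground above 275 m makes up about 15 % of the sheet.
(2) On the whole the map has no overall tilt.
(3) Between 300 and 325 m: that is the band holding the highest ground.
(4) There are 2 summits with 75 m or more of prominence.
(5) Drainage is mainly to the west: more ground falls towards that edge than towards any other.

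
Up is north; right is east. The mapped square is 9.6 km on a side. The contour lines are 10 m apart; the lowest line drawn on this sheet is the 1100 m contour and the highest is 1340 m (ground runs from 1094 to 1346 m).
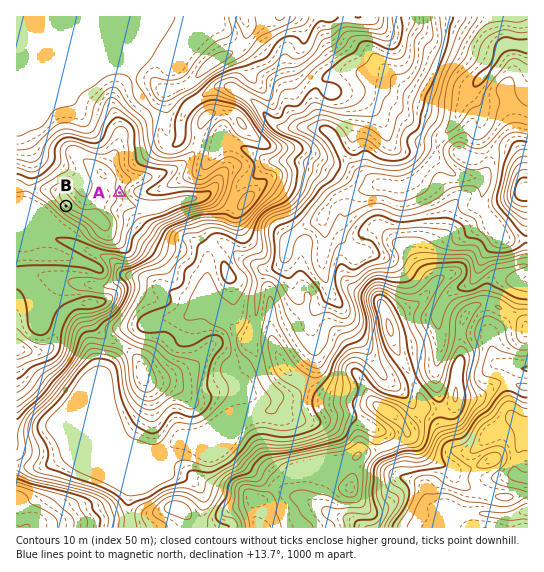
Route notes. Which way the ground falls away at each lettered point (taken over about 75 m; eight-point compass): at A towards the E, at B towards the SW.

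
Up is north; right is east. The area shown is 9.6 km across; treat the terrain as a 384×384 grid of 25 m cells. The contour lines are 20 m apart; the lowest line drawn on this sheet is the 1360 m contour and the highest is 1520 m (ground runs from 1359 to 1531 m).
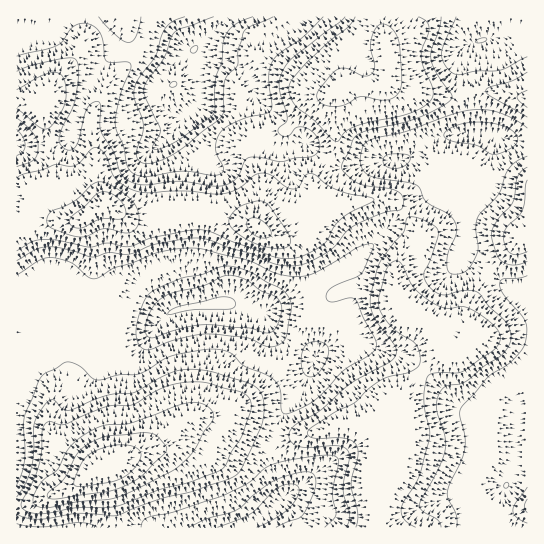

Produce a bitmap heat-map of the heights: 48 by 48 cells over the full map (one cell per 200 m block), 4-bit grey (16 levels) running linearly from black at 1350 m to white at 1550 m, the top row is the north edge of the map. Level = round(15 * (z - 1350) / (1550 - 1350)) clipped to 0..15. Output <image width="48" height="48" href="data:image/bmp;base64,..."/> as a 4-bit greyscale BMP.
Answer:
<image width="48" height="48" href="data:image/bmp;base64,Qk32BAAAAAAAAHYAAAAoAAAAMAAAADAAAAABAAQAAAAAAIAEAAATCwAAEwsAABAAAAAAAAAAAAAAABEREQAiIiIAMzMzAERERABVVVUAZmZmAHd3dwCIiIgAmZmZAKqqqgC7u7sAzMzMAN3d3QDu7u4A////AGZmZVZmZVVVQzMiIjREVWeZmYh3ZVVVVYiYh3d3dmVVVURDIiM0VWeZmYd2ZVVVVoq7qqqZiHZmZVVUMhI0VWiZmYdmVVVUVnm7zMy7qZiHdmZVQyIjRWiZmZh2VVVERWiqvd3dy6mZiHdmVEMzRWiZmZh2VVVERFearN7t3LqqmZh2ZVRERWiZmZmHZVVURFeZq93e3cu6qZmHZlVVVWeZmZmHZVVURFaJmszd3cy7qZmHZmZ3dniZmZmHdlVVRFaJmau8zMu7qpmYdmeIiImZmZmHZlVVRFaJiZqqqru7qqmYdmZ4mZmZmZmHZVVVRFZ4eImZmaqruqmZhmVneJmZmZmHZVVVRFV3ZniIiZmqqqmZhlVVZ4iZmZmHZVVVRVVmZmZ3d4mZmZmYdlVVVniJmZmHZlVVRVVmZmVmZniIiIh3ZlVEVWeImZmHd2VVVVVVZVVVVWZ3d3dmVVVERVZniIiIiHZVVVVVVVVVVVVmZmZVVVVDNFVWd4iJmZh2VVVVVVVVVERVVVVVVERDNFVVZ3iZmZmHZVVVVVVVVDNERVVEQzREREVVZ4iZmZmYdVVVVVVVQyIjMzMzIjREVVVWeJmZmZmYdlVVVVVERCEREiERESRVVVVWiZmZmZmHZVVVVVVERDERERERESNFVVVnmZmZiIh2VVVVVVVVRDIhEREREiRVVVVnmZmHeHdmVVVVVVVVVEQzIhERI0RVVVVnmZh2ZnZlVVVVVVVVVEREQzIjNFVVVVVWiYd2VWZlVWVVVWZlVVVEREREVmd2ZVVWiYd2VVZmZnZlZndmZlVVVVVWeJmIdlVWeId2VVVniJh3eIiIiHZmZmeImqqZh2ZVZ3d2VVVomZmZmqmZqZiId4mau7qZmHZlVnd3ZVZ4mZmqu8urqpmZmZmry6mZmYd2Znd2ZVVniZmqq8zMupmZmZmruqmZmYiHd3ZmVVVneJmaqrzMqZmZmZmaqpmZmZmIh3ZVVVVWeJmZmau6mIiIiIiJmZmJmYiId2VVVVVVaJmZmZqodmZ3dmZ4mYiJiIdmZVVVVVVVaIiJmZmXZVVVVVVniIeIh3ZVREVVVVVVZ2d4iImHVDRFVVVnd3d3d3ZUQ0RVVVVEVVZ3d4iGVDI0RVZndmZmeIZVRERFVUQzRVZ3Z3d1VDIiNFZndmdmeIdlVVVEQzMzNGeIdndlVDIhI0VmZnd3iZiHZmVUQzMzRXmZdndlVDIREjRVVmd4mZmZiIdmVVRFVpmZh3dlVCIRESRVVWeJqqqZmZmHZmZmeJmZh2ZlUyIiESRVRWiZqqqqqpmYdmZ3iImZh2ZmUyIiESRURWiZqqqqqqmYZmZ3eHiIh2ZmVDIiESNERWiJmqqqqqmHZVZmZ2d3d2ZVVUIRESNEVWeImaqaqqmGVVVVVlVmZ2ZVVVMhERI0VVZ4iZmaqpl2VERVVVVVVmZVVVQhERI0REVmeJmaqpmGVEREVVVVVmVVZVQyIRI0RERVZ4maqpmHVURERFVVVVVWZVVDMiIjNERFVniaqZmHZVVURQ=="/>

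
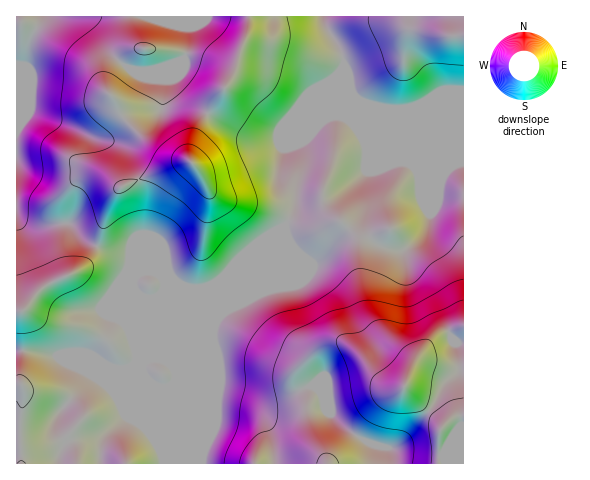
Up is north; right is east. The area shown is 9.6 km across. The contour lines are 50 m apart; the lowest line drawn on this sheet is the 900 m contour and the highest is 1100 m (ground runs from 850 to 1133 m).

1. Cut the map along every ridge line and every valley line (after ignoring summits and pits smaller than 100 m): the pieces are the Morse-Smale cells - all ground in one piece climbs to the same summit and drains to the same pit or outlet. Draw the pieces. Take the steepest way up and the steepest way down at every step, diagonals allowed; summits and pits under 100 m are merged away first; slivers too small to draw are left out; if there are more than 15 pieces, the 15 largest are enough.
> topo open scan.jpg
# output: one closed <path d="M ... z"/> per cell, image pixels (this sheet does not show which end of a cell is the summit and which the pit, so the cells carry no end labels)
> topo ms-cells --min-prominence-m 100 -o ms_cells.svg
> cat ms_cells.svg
<path d="M323 16l-283 1-11 25-5 22-8 2 1 398 185-1 2-14 13-31 0-70-4-16 21-55-3 1 56-54 9-22 2-23 0-20-3-9 1-9 21-50 6-7 14-10 7-8-4-17-12-20z"/><path d="M463 16l-139 1 2 10 14 22 4 17-7 8-14 10-6 7-21 50-1 9 3 9-2 43-9 22-52 49 2 1-20 45-4 13 4 16 0 70-13 31-2 15 262-1z"/><path d="M208 301l-64 62-1 8 3 5 11 10 10 1 9-8z"/><path d="M151 272l-10 1-7 8 2 10 8 6 10 1 31-12-19-10z"/><path d="M40 16l-24 1 1 48 7-1 4-18 9-19z"/>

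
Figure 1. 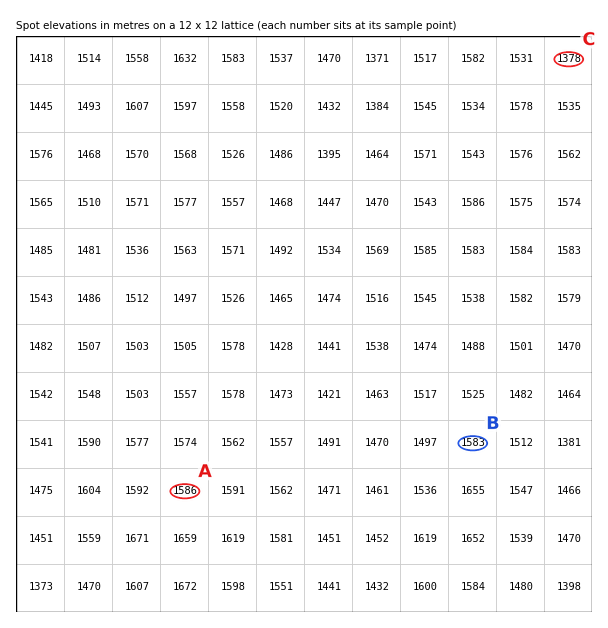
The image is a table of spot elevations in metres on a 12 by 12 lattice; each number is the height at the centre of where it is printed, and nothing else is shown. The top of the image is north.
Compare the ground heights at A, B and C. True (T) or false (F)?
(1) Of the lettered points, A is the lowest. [F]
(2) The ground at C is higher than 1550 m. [F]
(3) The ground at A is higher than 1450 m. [T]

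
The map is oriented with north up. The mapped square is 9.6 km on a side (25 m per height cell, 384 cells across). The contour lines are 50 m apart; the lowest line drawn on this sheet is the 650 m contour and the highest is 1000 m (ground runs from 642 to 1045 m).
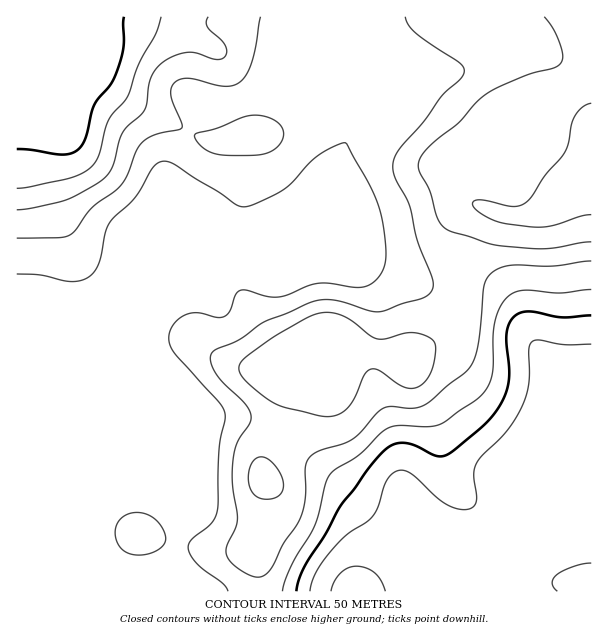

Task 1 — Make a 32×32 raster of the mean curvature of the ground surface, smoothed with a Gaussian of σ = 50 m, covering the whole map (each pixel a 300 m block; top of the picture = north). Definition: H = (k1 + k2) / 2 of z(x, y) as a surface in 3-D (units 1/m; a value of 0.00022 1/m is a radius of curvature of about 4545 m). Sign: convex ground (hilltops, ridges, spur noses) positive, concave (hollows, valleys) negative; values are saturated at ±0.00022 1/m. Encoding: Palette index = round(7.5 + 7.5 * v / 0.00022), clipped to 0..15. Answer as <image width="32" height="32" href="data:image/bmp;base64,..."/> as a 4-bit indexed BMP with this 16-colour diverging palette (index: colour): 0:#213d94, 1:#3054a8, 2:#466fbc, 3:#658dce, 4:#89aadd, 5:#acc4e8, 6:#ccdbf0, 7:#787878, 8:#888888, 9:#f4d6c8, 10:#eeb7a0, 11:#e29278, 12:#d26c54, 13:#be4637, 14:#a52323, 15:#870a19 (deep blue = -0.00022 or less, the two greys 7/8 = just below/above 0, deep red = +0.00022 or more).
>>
<image width="32" height="32" href="data:image/bmp;base64,Qk12AgAAAAAAAHYAAAAoAAAAIAAAACAAAAABAAQAAAAAAAACAAATCwAAEwsAABAAAAAAAAAAlD0hAKhUMAC8b0YAzo1lAN2qiQDoxKwA8NvMAHh4eACIiIgAyNb0AKC37gB4kuIAVGzSADdGvgAjI6UAGQqHAFi7l1RDMEq1ADNrypiamrxpqXeHV6v/6SAVeZd2iYiJaIdp3Ym9/syDN3d2Znh2Z3aIiv6GVKefxUhmZWeId3h3VorLZBKpn7VZZEarh3d4d3ZXUzMU//+EeDJK2WZ3iHd3dmd3Bf/6Q2UAW5RHd4h3h3d3hwb/lkWXAFtyJXeId4h3d3cW24ib6xF8t0Nnd3d4h3d3EiRmi+tHmKyTN3d3h4d3cxEnmIq5StVKxjZ3d4d4dzJa3tu7pT/4a9k1d3eIiHQ3v//KmHSP+Z3HJFZ3h4d0vtqc7smZv8nNkQNVd3d3dc+RF67/+Vqq/2AEdWVEZ3OKYkdG/8RIZt9wGKdFeIV2R3emAGYhZ1V8lHqodpukZ2aKpDEhAVZnaHNWZYecpVd1aHd3d3NWeVVTV2N3m4Q3d0d2d3d0Z4pVm824ZolCRHZZpld4c2aMu//uyoZ3NVRDWJhld3NVa//ZnLi5mZpzJGd3h0c1aInKZGu4qr7scRepiJdDV577pUNYmXi/10A63LvJdoh77aZkRWp636I2m7vO65hlFJuZqYdqbN2Ei6Uzi7moZ2BZi+3bfGmJq7YQMkRGmHdzSHjLqXqHR82BAEujBVZ3dTYzVnZWmWjdlUff9gd3d3I1RDRlRoqa3JmZvcdCR3czial2ZWpnVHd4hVZmi8V3PfyZh3Z6"/>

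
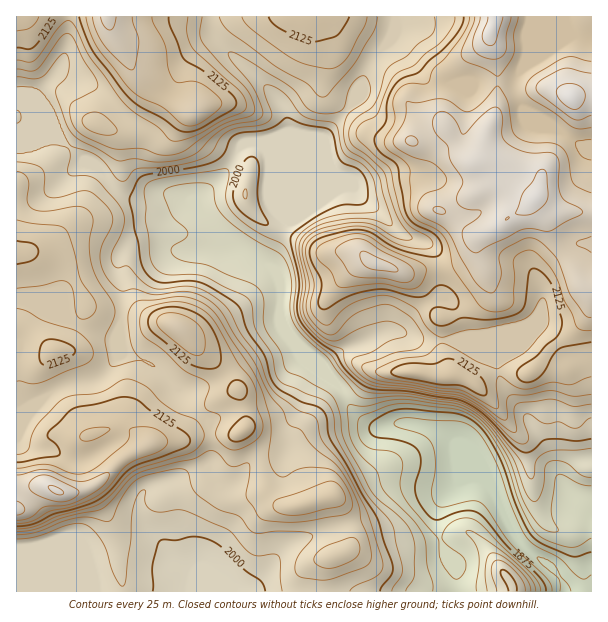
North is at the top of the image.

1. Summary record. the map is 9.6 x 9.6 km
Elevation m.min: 1820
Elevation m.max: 2240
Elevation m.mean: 2065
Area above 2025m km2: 63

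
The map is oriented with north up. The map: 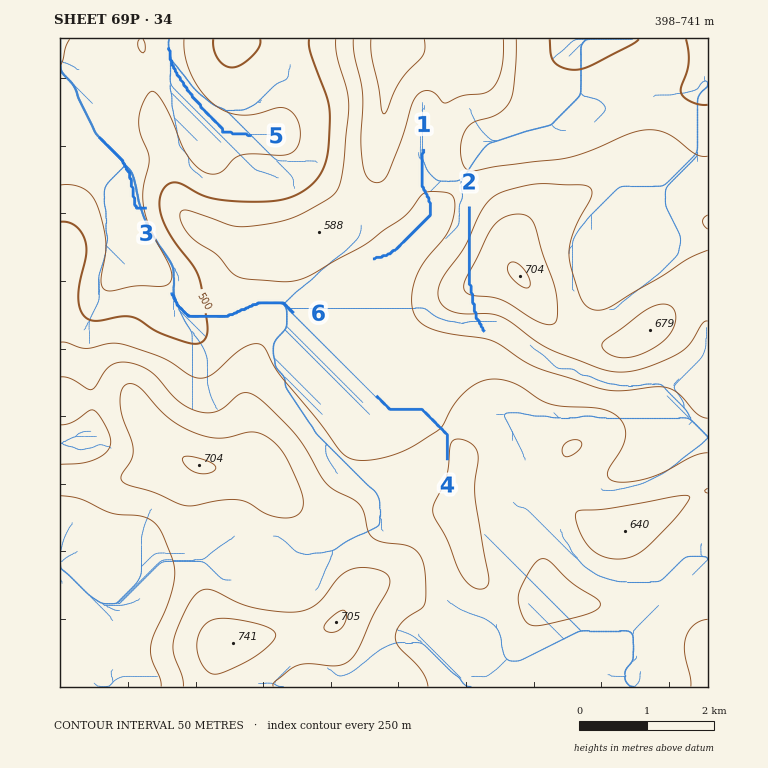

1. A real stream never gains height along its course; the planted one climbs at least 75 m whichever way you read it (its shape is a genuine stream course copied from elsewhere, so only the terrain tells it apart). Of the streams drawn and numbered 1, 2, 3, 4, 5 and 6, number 2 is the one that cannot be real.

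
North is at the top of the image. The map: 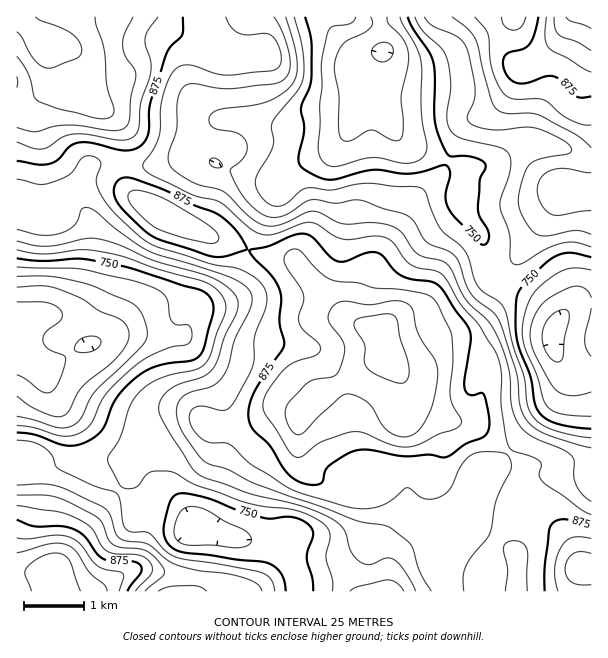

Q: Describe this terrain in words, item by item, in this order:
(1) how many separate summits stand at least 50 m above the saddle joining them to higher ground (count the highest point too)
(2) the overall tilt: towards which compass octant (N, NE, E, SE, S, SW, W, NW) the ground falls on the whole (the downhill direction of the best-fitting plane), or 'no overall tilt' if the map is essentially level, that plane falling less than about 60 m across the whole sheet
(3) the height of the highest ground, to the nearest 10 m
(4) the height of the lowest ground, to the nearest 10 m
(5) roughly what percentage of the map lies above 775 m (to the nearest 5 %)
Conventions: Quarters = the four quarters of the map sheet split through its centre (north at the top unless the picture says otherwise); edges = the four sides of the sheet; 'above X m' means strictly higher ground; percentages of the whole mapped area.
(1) Counting only tops that stand 50 m proud, the map has 5 summits.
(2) No overall tilt - high and low ground are spread across the sheet.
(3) The highest point reaches roughly 990 m.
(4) The lowest point is down at roughly 630 m.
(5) Roughly 70 % of the ground is higher than 775 m.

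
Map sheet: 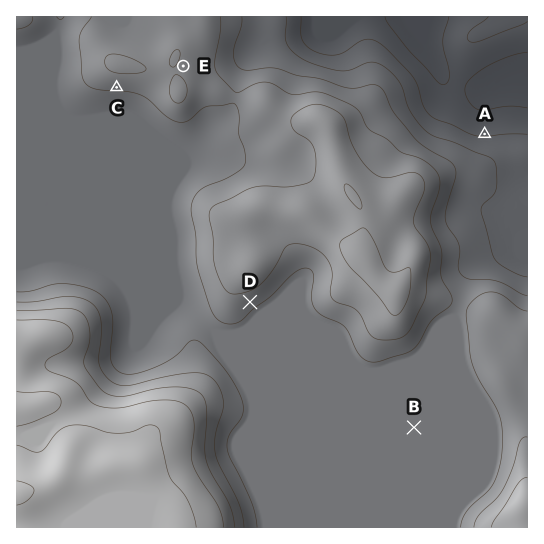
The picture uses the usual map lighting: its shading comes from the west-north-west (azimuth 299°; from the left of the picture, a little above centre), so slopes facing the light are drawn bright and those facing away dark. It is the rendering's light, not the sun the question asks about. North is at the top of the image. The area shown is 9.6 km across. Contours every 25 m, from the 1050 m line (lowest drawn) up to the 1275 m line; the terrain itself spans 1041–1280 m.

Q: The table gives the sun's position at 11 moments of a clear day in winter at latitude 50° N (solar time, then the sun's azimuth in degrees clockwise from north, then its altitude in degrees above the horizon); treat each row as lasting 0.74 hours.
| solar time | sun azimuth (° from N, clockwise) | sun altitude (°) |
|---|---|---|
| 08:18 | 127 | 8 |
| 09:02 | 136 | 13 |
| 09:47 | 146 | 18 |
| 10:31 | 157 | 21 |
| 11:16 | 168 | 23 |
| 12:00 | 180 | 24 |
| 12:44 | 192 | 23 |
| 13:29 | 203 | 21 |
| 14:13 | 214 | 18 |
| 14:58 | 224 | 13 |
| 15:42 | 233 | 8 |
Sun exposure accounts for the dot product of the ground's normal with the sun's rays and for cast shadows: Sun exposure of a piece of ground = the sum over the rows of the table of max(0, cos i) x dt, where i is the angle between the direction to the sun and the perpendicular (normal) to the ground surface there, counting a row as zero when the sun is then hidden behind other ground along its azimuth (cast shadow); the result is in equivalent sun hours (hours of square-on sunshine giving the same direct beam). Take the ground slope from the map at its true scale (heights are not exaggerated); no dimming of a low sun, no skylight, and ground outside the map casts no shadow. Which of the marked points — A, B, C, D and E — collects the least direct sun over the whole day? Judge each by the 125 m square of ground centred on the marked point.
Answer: A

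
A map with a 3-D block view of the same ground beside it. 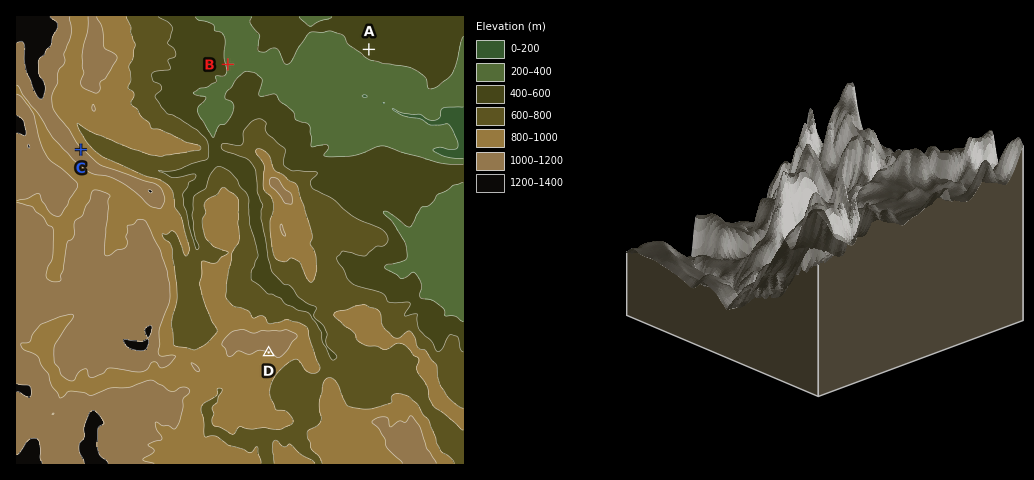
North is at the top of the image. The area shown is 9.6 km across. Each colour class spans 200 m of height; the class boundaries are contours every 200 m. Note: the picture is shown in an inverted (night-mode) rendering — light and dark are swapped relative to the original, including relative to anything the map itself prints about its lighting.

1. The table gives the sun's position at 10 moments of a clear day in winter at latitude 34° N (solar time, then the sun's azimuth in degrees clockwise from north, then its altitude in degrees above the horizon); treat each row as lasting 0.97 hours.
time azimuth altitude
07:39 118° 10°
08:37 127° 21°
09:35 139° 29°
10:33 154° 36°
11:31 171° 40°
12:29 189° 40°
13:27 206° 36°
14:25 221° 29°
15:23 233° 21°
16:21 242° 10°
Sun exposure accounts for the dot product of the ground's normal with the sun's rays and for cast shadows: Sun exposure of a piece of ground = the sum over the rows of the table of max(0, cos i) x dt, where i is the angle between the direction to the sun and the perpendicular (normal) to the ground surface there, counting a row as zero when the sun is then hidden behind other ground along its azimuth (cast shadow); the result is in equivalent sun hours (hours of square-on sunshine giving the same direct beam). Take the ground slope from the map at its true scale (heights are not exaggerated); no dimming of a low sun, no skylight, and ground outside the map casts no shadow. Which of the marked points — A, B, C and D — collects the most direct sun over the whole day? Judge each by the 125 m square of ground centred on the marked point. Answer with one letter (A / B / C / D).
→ D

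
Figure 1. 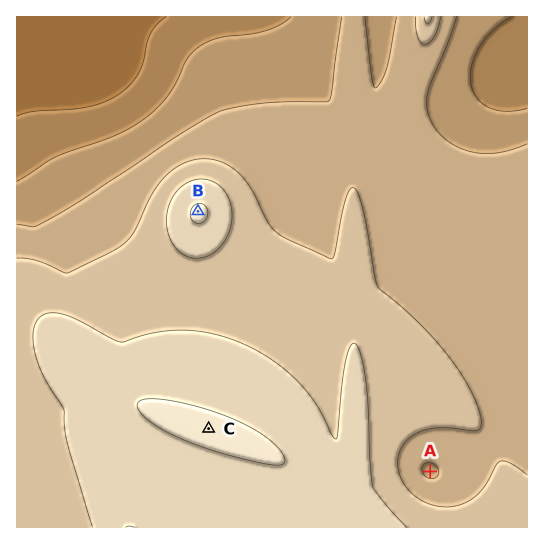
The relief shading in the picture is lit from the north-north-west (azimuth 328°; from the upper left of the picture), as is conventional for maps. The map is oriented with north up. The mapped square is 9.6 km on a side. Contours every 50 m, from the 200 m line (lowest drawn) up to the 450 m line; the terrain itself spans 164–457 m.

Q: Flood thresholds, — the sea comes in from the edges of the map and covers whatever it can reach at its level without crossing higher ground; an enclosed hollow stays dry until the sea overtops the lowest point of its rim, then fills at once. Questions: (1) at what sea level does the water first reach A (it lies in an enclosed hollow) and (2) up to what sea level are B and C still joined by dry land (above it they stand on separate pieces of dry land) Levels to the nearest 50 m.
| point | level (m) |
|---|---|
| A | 350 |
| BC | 400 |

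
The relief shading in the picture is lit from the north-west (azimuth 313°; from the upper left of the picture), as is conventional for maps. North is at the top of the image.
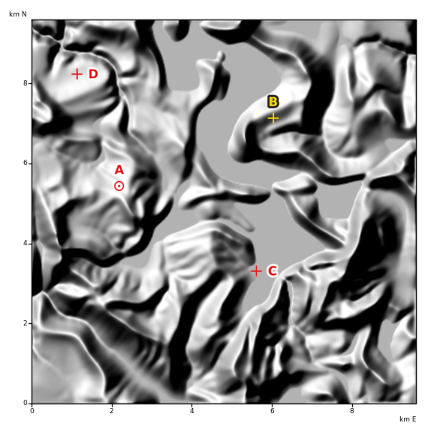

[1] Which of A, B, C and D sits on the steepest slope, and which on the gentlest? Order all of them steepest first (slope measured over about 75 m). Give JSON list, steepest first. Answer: ["A", "B", "D", "C"]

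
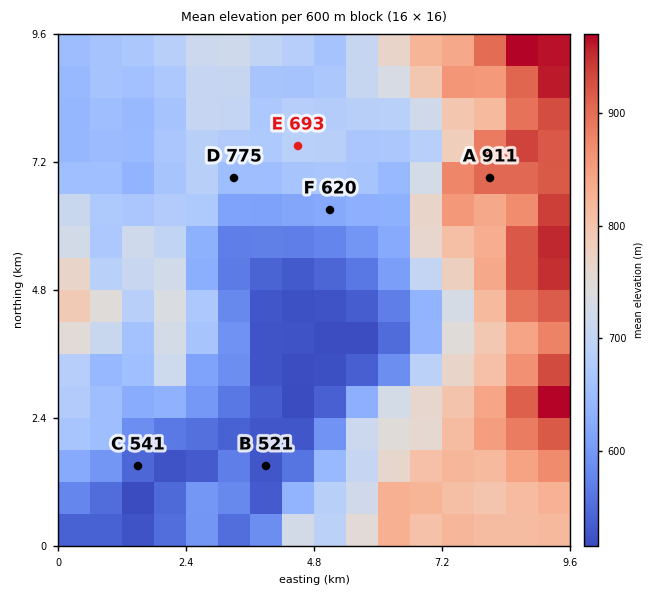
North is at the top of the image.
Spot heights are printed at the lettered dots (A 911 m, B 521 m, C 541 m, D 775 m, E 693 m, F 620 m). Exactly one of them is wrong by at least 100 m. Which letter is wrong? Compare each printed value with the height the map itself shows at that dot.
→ D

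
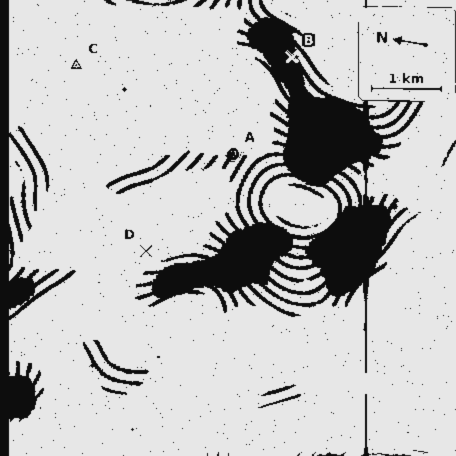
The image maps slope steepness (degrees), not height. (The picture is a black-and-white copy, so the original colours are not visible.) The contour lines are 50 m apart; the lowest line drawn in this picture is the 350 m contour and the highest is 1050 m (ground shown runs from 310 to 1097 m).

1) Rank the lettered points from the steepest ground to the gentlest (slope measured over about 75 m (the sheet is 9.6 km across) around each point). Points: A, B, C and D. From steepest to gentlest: B A D C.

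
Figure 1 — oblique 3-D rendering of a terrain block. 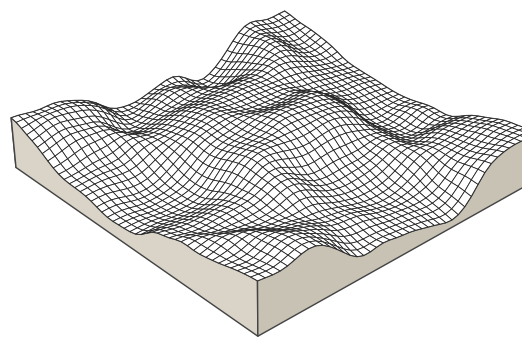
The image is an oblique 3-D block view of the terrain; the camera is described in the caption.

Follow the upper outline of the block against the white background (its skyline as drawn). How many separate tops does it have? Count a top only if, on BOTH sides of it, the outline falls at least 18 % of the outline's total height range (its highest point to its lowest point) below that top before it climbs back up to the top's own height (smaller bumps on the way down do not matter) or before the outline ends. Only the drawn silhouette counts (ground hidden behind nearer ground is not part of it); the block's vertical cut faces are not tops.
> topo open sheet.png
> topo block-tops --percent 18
4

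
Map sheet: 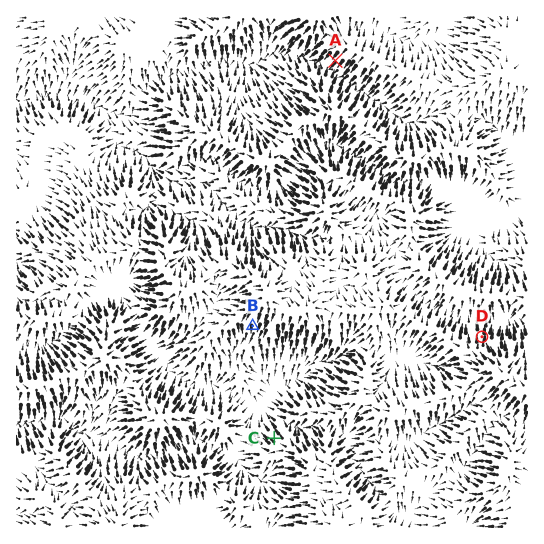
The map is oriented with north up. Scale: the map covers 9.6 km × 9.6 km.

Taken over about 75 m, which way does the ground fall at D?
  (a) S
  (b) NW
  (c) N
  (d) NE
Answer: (c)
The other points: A SW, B S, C NW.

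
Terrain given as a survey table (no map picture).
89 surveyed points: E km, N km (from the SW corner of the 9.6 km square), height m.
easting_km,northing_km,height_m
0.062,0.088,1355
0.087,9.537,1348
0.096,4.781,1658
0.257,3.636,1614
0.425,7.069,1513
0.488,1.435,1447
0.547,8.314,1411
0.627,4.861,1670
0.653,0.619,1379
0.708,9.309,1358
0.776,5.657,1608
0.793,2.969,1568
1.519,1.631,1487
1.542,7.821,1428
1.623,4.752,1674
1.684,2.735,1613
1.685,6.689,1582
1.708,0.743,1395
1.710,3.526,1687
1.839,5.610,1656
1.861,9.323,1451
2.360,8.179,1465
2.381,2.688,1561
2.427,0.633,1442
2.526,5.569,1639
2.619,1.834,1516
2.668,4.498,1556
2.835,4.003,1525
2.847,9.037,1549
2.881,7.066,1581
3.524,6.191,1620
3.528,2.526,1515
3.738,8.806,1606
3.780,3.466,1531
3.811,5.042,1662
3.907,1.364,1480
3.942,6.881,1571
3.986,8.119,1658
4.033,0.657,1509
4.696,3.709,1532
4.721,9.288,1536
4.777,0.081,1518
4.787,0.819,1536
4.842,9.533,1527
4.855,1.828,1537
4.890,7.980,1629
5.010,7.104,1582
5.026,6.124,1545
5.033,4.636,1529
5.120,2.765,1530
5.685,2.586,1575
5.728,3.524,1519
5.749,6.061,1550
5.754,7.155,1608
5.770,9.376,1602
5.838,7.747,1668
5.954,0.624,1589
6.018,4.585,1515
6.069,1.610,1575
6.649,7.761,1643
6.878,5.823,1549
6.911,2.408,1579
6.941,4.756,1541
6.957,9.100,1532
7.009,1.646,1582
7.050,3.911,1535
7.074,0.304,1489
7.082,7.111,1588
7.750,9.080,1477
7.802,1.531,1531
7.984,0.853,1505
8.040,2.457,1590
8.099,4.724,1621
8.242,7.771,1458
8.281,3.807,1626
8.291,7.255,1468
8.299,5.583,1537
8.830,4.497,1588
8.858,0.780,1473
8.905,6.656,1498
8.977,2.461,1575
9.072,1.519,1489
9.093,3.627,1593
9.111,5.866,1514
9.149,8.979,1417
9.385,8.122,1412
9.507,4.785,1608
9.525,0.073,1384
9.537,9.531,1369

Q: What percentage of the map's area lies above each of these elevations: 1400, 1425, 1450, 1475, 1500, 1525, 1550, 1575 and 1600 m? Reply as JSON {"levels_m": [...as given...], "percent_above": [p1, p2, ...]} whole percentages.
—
{"levels_m": [1400, 1425, 1450, 1475, 1500, 1525, 1550, 1575, 1600], "percent_above": [96, 93, 89, 83, 75, 60, 47, 36, 22]}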